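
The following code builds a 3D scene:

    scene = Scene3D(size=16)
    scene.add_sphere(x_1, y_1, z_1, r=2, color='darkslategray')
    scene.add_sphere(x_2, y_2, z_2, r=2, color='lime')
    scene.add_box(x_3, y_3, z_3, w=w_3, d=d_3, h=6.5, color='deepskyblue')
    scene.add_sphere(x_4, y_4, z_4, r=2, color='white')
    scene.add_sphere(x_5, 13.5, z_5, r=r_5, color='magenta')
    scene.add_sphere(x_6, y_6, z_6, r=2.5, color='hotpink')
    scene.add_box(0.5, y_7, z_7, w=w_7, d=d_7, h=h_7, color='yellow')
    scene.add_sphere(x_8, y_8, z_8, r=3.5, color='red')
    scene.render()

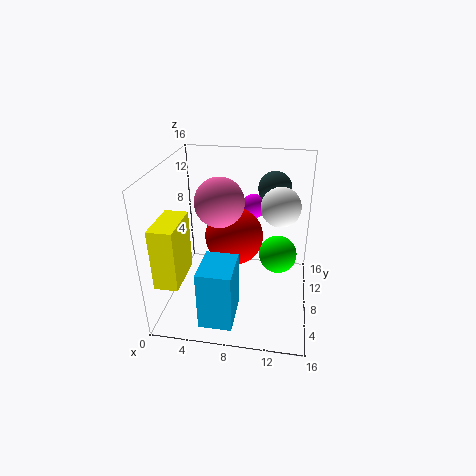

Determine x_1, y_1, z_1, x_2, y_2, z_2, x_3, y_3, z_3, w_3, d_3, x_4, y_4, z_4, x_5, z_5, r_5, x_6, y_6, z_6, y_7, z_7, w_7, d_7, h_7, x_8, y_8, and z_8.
x_1 = 11.5; y_1 = 13.5; z_1 = 12; x_2 = 12.5; y_2 = 7; z_2 = 7; x_3 = 5; y_3 = 1; z_3 = 1; w_3 = 3.5; d_3 = 4.5; x_4 = 12.5; y_4 = 7; z_4 = 12.5; x_5 = 9; z_5 = 9.5; r_5 = 1.5; x_6 = 6.5; y_6 = 6; z_6 = 13; y_7 = 1.5; z_7 = 5; w_7 = 2.5; d_7 = 5; h_7 = 6.5; x_8 = 7; y_8 = 11; z_8 = 6.5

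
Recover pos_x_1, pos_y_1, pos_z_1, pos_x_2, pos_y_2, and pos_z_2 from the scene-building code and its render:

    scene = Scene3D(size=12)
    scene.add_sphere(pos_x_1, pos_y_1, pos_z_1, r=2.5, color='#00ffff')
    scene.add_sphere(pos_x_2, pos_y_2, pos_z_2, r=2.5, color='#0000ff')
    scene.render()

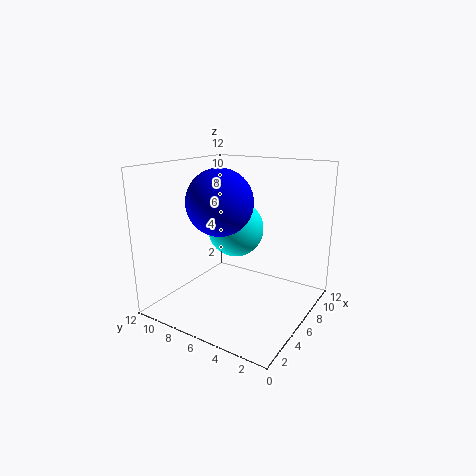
pos_x_1 = 8, pos_y_1 = 7.5, pos_z_1 = 6, pos_x_2 = 3.5, pos_y_2 = 6, pos_z_2 = 9.5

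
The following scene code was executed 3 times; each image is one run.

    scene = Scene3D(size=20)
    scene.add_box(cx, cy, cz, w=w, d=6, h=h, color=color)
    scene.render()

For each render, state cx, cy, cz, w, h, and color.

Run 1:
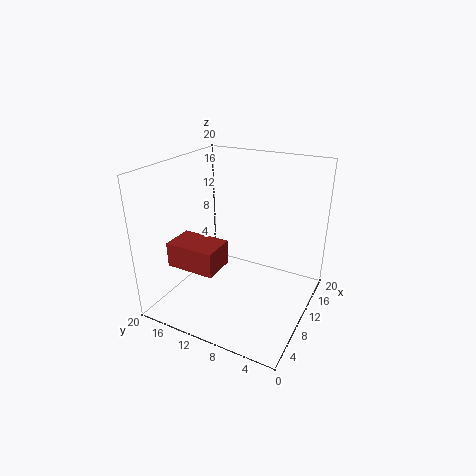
cx = 0.5, cy = 8.5, cz = 9.5, w = 4, h = 3, color = 'brown'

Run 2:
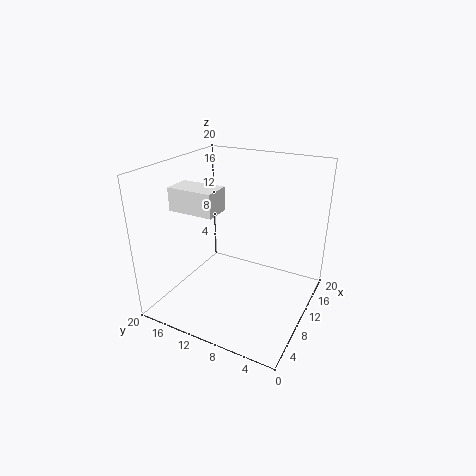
cx = 4, cy = 10.5, cz = 15, w = 3.5, h = 3, color = 'white'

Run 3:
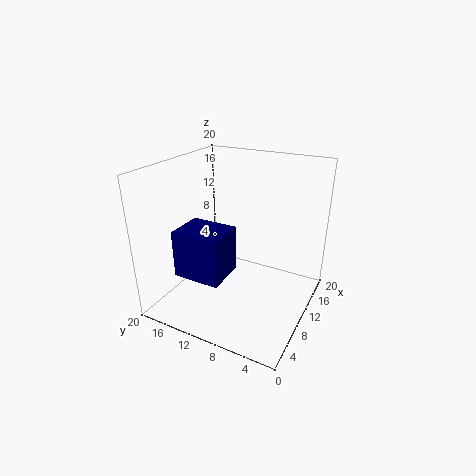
cx = 1.5, cy = 8.5, cz = 7.5, w = 5, h = 6, color = 'navy'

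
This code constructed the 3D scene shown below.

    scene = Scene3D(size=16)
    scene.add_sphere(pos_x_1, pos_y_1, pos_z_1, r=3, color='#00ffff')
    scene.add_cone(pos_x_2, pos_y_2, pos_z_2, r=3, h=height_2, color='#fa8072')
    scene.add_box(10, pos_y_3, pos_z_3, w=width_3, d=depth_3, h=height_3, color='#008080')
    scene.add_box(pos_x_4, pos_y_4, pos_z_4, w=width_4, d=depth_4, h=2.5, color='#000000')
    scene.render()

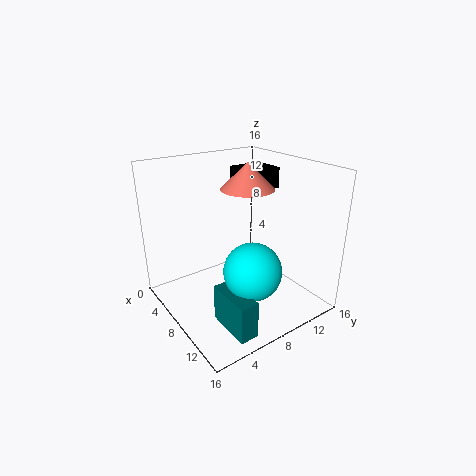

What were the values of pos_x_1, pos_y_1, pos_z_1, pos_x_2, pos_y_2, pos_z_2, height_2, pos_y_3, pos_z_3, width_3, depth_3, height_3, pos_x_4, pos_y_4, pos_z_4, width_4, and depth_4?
pos_x_1 = 12
pos_y_1 = 7
pos_z_1 = 6
pos_x_2 = 7
pos_y_2 = 10
pos_z_2 = 13
height_2 = 3
pos_y_3 = 3.5
pos_z_3 = 0.5
width_3 = 5
depth_3 = 2
height_3 = 4
pos_x_4 = 2
pos_y_4 = 11
pos_z_4 = 12
width_4 = 4
depth_4 = 4.5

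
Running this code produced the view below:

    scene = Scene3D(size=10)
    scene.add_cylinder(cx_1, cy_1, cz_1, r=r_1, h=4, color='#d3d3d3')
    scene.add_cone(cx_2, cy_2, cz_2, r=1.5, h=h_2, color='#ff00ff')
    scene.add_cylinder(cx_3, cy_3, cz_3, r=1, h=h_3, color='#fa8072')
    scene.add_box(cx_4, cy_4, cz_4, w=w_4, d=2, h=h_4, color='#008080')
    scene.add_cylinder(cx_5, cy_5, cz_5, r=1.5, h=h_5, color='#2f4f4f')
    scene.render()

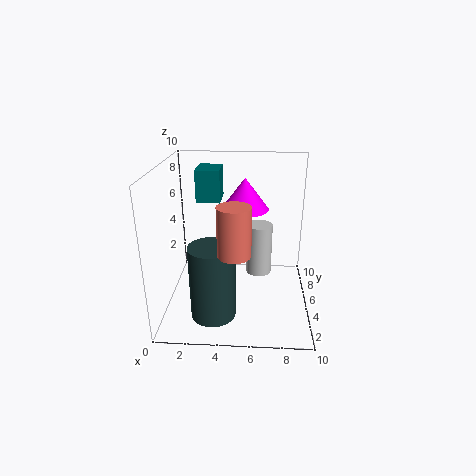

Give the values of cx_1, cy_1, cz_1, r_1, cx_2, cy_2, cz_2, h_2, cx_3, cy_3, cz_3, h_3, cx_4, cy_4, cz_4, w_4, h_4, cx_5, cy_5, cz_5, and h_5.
cx_1 = 6.5
cy_1 = 7.5
cz_1 = 1
r_1 = 1
cx_2 = 5.5
cy_2 = 4
cz_2 = 7.5
h_2 = 2
cx_3 = 5
cy_3 = 1.5
cz_3 = 5.5
h_3 = 3
cx_4 = 2.5
cy_4 = 3.5
cz_4 = 8
w_4 = 1.5
h_4 = 2
cx_5 = 3.5
cy_5 = 2.5
cz_5 = 0.5
h_5 = 5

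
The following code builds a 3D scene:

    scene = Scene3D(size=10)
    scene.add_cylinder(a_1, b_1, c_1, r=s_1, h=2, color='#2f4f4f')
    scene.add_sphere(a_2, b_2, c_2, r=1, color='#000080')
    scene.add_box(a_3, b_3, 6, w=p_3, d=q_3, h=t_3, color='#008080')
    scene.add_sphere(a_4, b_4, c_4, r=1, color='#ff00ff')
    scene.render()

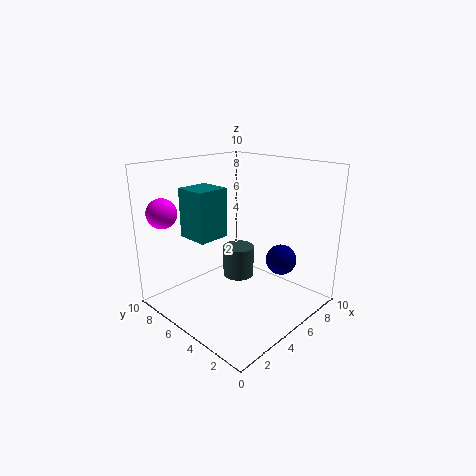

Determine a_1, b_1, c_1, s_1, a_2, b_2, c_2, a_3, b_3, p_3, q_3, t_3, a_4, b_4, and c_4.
a_1 = 4; b_1 = 4; c_1 = 3; s_1 = 1; a_2 = 6; b_2 = 2; c_2 = 4; a_3 = 1; b_3 = 4; p_3 = 2; q_3 = 2; t_3 = 3; a_4 = 1; b_4 = 8; c_4 = 7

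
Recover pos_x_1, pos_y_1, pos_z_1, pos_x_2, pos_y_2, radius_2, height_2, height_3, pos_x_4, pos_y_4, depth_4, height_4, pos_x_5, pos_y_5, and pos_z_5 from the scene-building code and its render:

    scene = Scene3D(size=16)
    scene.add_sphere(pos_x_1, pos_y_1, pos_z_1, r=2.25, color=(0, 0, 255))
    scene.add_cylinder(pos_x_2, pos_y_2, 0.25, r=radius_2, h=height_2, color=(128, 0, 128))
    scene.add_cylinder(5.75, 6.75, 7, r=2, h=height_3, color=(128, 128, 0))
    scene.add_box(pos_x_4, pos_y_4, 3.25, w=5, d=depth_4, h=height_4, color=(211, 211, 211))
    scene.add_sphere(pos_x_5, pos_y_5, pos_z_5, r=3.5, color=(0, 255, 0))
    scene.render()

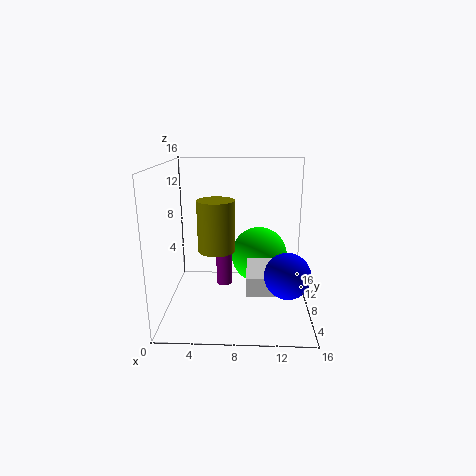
pos_x_1 = 13
pos_y_1 = 2.75
pos_z_1 = 6
pos_x_2 = 6
pos_y_2 = 12.5
radius_2 = 1
height_2 = 7
height_3 = 5.5
pos_x_4 = 9
pos_y_4 = 3.5
depth_4 = 5.5
height_4 = 2
pos_x_5 = 10.5
pos_y_5 = 12.5
pos_z_5 = 4.25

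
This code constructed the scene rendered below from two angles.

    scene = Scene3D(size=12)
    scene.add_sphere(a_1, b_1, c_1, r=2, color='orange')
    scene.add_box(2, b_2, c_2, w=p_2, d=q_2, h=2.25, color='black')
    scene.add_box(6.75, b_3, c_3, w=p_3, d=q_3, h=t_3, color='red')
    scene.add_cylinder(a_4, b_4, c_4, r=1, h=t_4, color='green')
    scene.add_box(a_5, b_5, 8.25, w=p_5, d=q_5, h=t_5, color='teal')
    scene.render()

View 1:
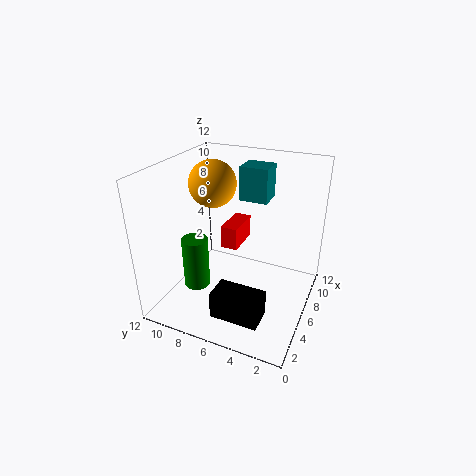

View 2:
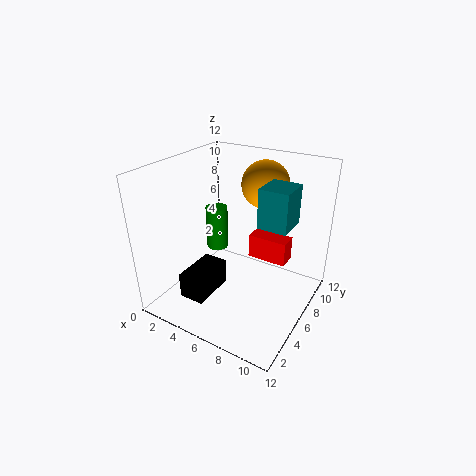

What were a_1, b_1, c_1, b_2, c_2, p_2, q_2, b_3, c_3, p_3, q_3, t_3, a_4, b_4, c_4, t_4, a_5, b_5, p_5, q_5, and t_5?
a_1 = 7; b_1 = 8.75; c_1 = 10; b_2 = 2.75; c_2 = 0.5; p_2 = 2.25; q_2 = 4; b_3 = 6.5; c_3 = 4.25; p_3 = 3.25; q_3 = 1.5; t_3 = 2; a_4 = 2.5; b_4 = 8; c_4 = 3.25; t_4 = 4; a_5 = 8.5; b_5 = 4.5; p_5 = 2.25; q_5 = 2.5; t_5 = 3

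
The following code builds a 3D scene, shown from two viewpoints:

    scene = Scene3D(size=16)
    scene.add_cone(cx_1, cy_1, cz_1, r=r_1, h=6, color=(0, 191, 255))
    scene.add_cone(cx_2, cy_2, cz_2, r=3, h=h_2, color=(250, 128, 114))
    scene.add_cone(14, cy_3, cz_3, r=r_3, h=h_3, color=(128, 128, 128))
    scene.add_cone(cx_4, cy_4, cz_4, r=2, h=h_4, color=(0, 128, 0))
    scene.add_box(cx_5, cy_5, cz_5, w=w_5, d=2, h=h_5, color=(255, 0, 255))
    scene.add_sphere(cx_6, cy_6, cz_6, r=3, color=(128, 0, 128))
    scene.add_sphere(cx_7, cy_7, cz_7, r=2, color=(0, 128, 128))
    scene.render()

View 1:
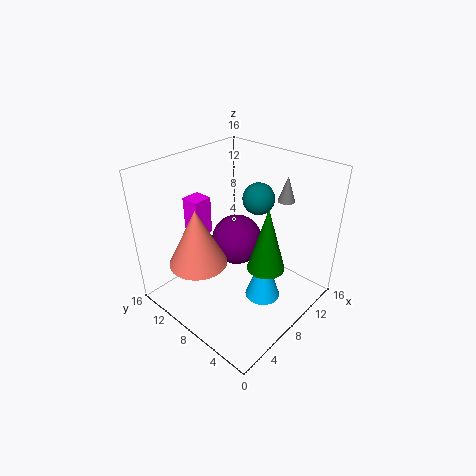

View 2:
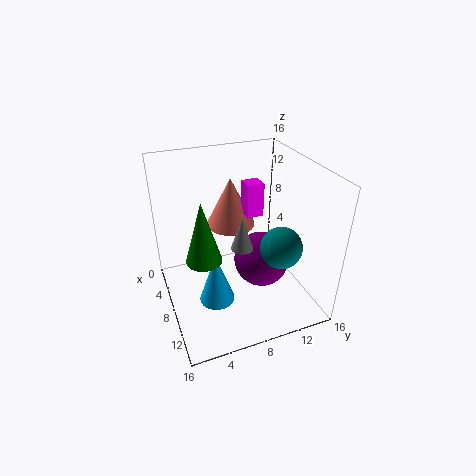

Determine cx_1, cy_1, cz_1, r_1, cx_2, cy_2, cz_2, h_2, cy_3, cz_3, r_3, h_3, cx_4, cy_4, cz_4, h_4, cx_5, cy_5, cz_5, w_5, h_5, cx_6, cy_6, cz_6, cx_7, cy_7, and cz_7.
cx_1 = 9; cy_1 = 5; cz_1 = 1; r_1 = 2; cx_2 = 3; cy_2 = 9; cz_2 = 7; h_2 = 6; cy_3 = 6; cz_3 = 11; r_3 = 1; h_3 = 3; cx_4 = 8; cy_4 = 4; cz_4 = 6; h_4 = 7; cx_5 = 4; cy_5 = 10; cz_5 = 9; w_5 = 2; h_5 = 4; cx_6 = 10; cy_6 = 10; cz_6 = 6; cx_7 = 14; cy_7 = 10; cz_7 = 10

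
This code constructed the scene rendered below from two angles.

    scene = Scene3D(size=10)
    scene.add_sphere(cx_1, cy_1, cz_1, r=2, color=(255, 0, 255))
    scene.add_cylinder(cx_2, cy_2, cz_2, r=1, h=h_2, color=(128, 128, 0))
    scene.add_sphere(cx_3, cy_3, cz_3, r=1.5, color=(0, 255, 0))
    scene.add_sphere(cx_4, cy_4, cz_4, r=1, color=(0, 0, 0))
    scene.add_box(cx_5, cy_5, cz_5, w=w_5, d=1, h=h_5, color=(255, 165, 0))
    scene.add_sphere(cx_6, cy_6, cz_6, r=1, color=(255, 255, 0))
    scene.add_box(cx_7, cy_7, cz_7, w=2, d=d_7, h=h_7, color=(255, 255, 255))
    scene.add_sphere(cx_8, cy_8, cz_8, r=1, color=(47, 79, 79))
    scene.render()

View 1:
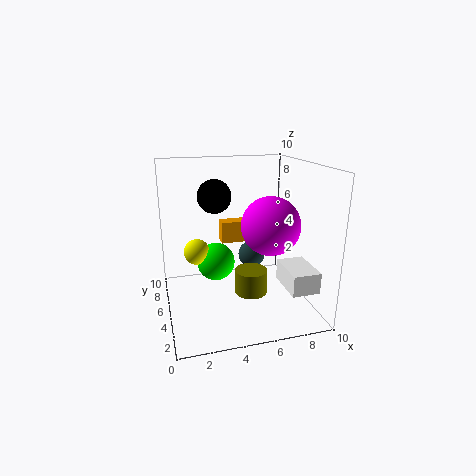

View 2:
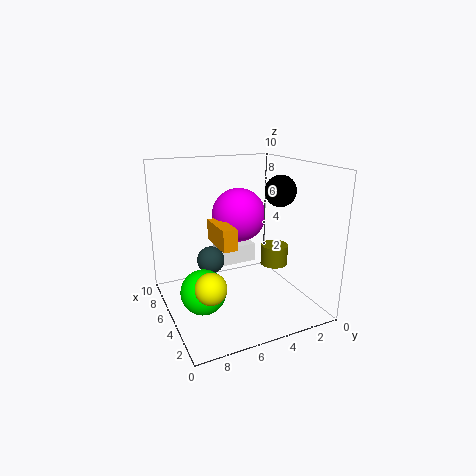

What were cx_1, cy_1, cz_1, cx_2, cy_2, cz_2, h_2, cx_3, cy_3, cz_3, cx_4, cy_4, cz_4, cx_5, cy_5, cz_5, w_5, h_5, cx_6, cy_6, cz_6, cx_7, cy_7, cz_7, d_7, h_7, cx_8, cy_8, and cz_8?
cx_1 = 7, cy_1 = 4, cz_1 = 6, cx_2 = 5, cy_2 = 2, cz_2 = 2.5, h_2 = 1.5, cx_3 = 4, cy_3 = 8, cz_3 = 2, cx_4 = 3, cy_4 = 3, cz_4 = 8.5, cx_5 = 4, cy_5 = 5.5, cz_5 = 4.5, w_5 = 3, h_5 = 1.5, cx_6 = 2.5, cy_6 = 8, cz_6 = 3, cx_7 = 8, cy_7 = 2, cz_7 = 1.5, d_7 = 3, h_7 = 1.5, cx_8 = 6.5, cy_8 = 6.5, cz_8 = 3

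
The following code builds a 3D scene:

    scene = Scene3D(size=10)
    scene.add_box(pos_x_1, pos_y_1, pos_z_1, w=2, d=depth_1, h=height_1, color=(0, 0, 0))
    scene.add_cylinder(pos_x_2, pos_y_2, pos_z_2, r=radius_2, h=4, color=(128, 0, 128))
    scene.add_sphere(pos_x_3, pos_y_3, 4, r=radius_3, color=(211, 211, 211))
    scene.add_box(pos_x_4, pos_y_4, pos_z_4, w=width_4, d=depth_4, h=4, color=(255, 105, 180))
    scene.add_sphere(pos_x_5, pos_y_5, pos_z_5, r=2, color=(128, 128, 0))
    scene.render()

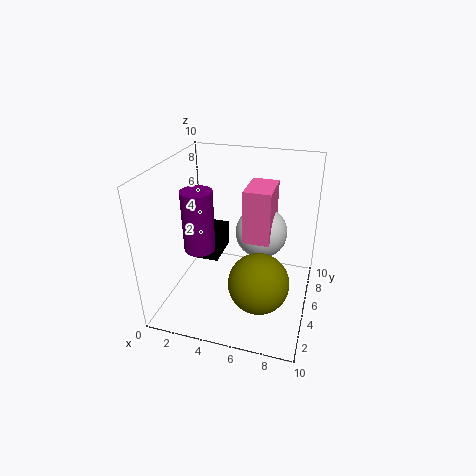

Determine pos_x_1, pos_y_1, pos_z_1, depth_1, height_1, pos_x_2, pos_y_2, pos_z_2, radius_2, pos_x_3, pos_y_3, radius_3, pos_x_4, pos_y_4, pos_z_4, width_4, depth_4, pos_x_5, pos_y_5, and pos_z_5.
pos_x_1 = 1
pos_y_1 = 6
pos_z_1 = 2
depth_1 = 3
height_1 = 2
pos_x_2 = 3
pos_y_2 = 3
pos_z_2 = 5
radius_2 = 1
pos_x_3 = 6
pos_y_3 = 8
radius_3 = 2
pos_x_4 = 5
pos_y_4 = 6
pos_z_4 = 4
width_4 = 2
depth_4 = 3
pos_x_5 = 7
pos_y_5 = 3
pos_z_5 = 3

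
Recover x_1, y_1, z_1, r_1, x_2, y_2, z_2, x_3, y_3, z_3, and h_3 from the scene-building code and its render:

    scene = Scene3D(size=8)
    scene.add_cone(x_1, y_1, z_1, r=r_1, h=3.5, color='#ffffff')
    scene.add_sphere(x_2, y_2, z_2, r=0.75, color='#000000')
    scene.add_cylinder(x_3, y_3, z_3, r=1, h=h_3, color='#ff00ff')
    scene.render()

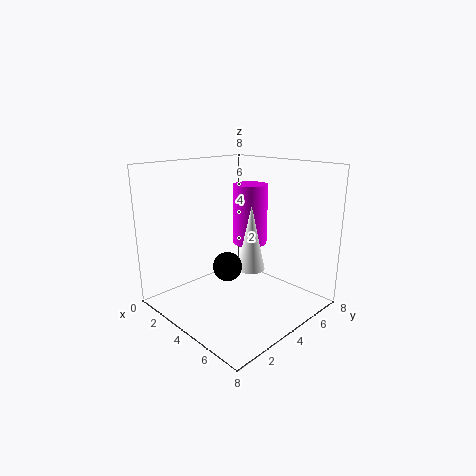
x_1 = 5; y_1 = 4; z_1 = 2.5; r_1 = 0.75; x_2 = 4.75; y_2 = 2.5; z_2 = 3; x_3 = 3.5; y_3 = 5.5; z_3 = 3.25; h_3 = 3.5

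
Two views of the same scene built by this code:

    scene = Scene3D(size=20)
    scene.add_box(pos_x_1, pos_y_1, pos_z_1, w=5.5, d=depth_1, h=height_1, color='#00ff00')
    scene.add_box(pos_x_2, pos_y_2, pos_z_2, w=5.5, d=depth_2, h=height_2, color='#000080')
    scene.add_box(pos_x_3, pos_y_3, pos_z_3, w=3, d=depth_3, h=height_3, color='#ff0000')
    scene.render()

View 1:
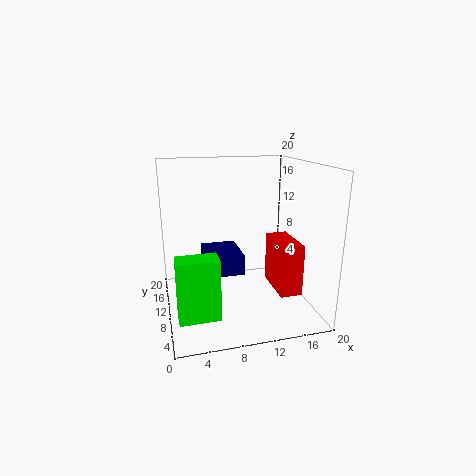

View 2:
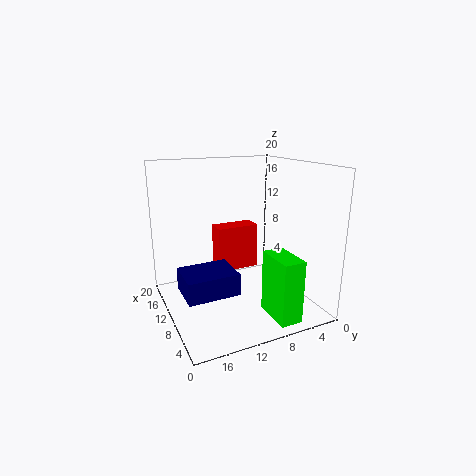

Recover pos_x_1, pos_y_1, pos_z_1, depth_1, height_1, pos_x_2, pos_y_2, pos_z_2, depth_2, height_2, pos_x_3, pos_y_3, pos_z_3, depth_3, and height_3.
pos_x_1 = 1
pos_y_1 = 5
pos_z_1 = 0.5
depth_1 = 3
height_1 = 8.5
pos_x_2 = 6
pos_y_2 = 11.5
pos_z_2 = 3.5
depth_2 = 7
height_2 = 3
pos_x_3 = 14.5
pos_y_3 = 4.5
pos_z_3 = 3
depth_3 = 6.5
height_3 = 7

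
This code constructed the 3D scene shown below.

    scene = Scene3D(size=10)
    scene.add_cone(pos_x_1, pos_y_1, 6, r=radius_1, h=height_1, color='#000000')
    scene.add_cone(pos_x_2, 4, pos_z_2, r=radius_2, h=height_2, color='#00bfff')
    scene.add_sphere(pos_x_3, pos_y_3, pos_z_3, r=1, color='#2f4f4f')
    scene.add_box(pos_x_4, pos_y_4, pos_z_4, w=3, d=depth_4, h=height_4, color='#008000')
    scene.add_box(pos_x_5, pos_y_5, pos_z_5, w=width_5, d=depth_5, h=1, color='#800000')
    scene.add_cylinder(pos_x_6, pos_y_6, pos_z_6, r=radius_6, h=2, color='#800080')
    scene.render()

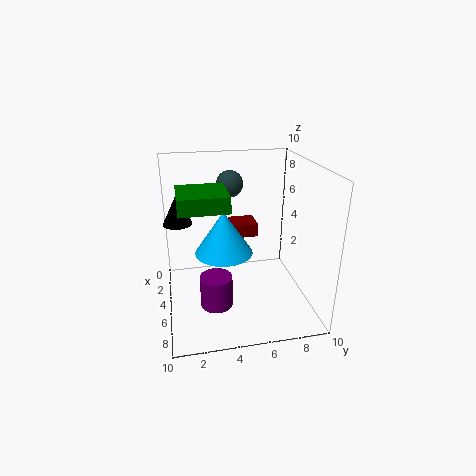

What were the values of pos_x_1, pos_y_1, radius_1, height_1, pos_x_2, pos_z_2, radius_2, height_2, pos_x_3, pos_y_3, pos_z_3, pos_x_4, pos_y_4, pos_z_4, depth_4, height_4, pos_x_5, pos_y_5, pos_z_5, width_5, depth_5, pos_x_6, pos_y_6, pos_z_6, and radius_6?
pos_x_1 = 4
pos_y_1 = 1
radius_1 = 1
height_1 = 2
pos_x_2 = 5
pos_z_2 = 4
radius_2 = 2
height_2 = 3
pos_x_3 = 2
pos_y_3 = 5
pos_z_3 = 8
pos_x_4 = 5
pos_y_4 = 1
pos_z_4 = 8
depth_4 = 3
height_4 = 1
pos_x_5 = 1
pos_y_5 = 5
pos_z_5 = 4
width_5 = 2
depth_5 = 2
pos_x_6 = 8
pos_y_6 = 3
pos_z_6 = 2
radius_6 = 1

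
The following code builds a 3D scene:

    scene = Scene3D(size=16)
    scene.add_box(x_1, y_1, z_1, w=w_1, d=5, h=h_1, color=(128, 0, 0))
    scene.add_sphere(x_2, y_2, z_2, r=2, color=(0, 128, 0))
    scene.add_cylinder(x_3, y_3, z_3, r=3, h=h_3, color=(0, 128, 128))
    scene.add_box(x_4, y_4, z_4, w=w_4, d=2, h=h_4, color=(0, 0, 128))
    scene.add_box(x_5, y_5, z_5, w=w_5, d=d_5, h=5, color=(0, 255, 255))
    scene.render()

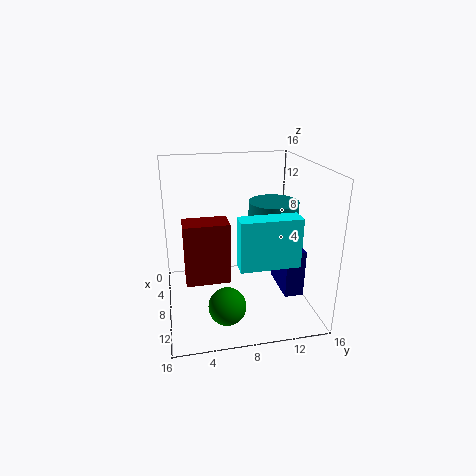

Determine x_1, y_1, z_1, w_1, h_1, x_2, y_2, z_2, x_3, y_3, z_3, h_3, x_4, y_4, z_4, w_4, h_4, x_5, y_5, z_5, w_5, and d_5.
x_1 = 6; y_1 = 2; z_1 = 3; w_1 = 3; h_1 = 7; x_2 = 12; y_2 = 6; z_2 = 2; x_3 = 5; y_3 = 13; z_3 = 8; h_3 = 3; x_4 = 8; y_4 = 12; z_4 = 3; w_4 = 5; h_4 = 5; x_5 = 12; y_5 = 7; z_5 = 7; w_5 = 2; d_5 = 6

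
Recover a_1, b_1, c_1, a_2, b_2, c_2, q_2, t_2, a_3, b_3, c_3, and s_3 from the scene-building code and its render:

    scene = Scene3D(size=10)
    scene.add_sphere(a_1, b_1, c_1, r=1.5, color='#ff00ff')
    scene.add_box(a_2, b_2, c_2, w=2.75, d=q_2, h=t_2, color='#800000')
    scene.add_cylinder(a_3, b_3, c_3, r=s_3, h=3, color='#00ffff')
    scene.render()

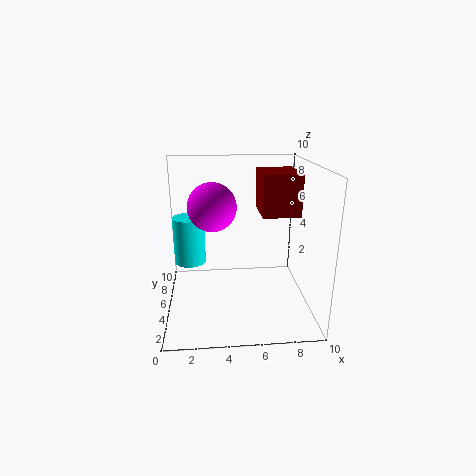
a_1 = 3.25
b_1 = 3.25
c_1 = 7.75
a_2 = 6.75
b_2 = 5.25
c_2 = 6.25
q_2 = 3.5
t_2 = 3
a_3 = 1.75
b_3 = 3.75
c_3 = 4
s_3 = 1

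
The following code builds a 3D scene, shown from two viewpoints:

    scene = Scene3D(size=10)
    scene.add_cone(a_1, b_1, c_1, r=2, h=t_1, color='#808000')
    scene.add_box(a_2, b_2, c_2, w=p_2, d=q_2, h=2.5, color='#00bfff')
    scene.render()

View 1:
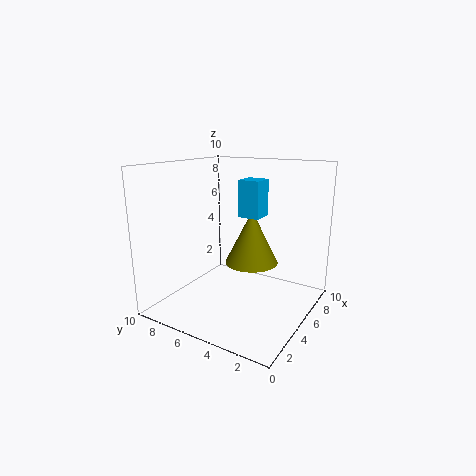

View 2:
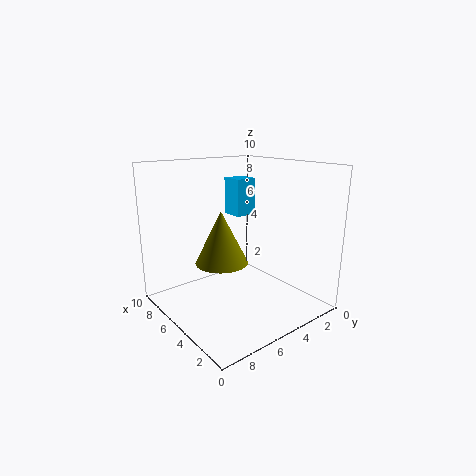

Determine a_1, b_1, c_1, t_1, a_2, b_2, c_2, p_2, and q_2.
a_1 = 7, b_1 = 5, c_1 = 2.5, t_1 = 4, a_2 = 5, b_2 = 3.5, c_2 = 6.5, p_2 = 1.5, q_2 = 1.5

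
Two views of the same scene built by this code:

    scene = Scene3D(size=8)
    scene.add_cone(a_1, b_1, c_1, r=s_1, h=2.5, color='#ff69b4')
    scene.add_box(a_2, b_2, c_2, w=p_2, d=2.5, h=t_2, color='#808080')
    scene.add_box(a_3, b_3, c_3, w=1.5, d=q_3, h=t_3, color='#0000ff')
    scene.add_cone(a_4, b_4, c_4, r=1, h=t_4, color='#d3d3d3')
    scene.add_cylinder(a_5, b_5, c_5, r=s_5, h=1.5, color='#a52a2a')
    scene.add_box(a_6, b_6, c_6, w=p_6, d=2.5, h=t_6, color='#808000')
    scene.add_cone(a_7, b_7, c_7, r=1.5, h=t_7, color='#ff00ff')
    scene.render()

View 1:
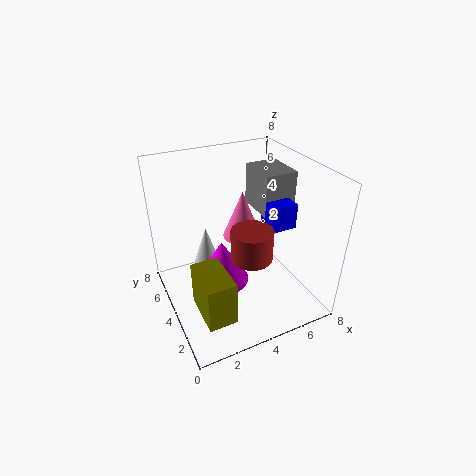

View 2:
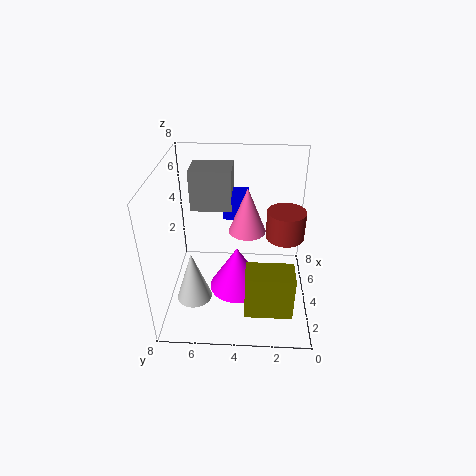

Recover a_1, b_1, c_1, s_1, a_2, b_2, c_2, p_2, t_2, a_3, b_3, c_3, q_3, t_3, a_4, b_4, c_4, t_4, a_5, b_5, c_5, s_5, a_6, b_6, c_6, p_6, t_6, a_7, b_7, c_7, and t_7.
a_1 = 4, b_1 = 3.5, c_1 = 4.5, s_1 = 1, a_2 = 6, b_2 = 4.5, c_2 = 4.5, p_2 = 2, t_2 = 2.5, a_3 = 6, b_3 = 3.5, c_3 = 4, q_3 = 1.5, t_3 = 1.5, a_4 = 3, b_4 = 6.5, c_4 = 0.5, t_4 = 3, a_5 = 3.5, b_5 = 1.5, c_5 = 4.5, s_5 = 1, a_6 = 1, b_6 = 1, c_6 = 1, p_6 = 1.5, t_6 = 2.5, a_7 = 3, b_7 = 4, c_7 = 1.5, t_7 = 2.5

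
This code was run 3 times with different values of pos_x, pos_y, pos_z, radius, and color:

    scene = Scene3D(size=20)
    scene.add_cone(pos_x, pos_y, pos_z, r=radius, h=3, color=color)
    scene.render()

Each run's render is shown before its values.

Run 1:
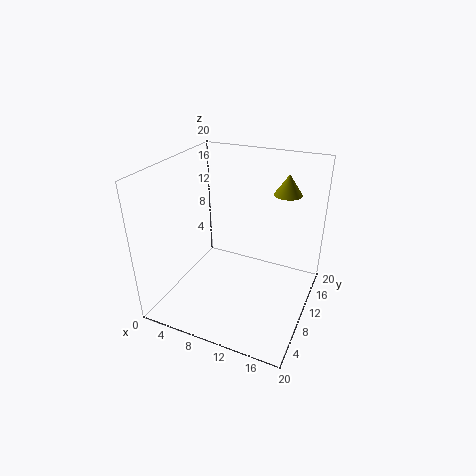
pos_x = 15; pos_y = 16; pos_z = 15; radius = 2; color = 'olive'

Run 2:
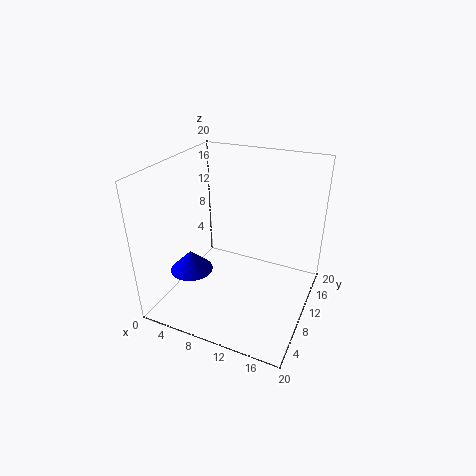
pos_x = 4; pos_y = 7; pos_z = 5; radius = 3; color = 'blue'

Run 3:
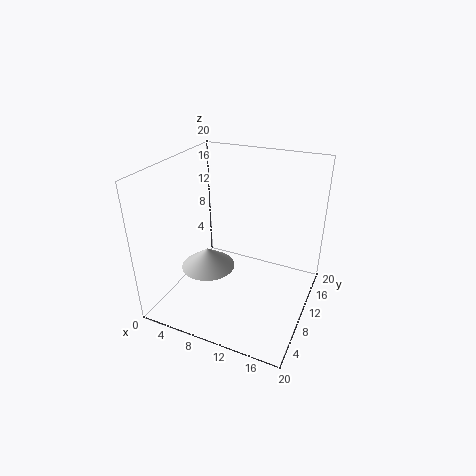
pos_x = 5; pos_y = 10; pos_z = 4; radius = 4; color = 'lightgray'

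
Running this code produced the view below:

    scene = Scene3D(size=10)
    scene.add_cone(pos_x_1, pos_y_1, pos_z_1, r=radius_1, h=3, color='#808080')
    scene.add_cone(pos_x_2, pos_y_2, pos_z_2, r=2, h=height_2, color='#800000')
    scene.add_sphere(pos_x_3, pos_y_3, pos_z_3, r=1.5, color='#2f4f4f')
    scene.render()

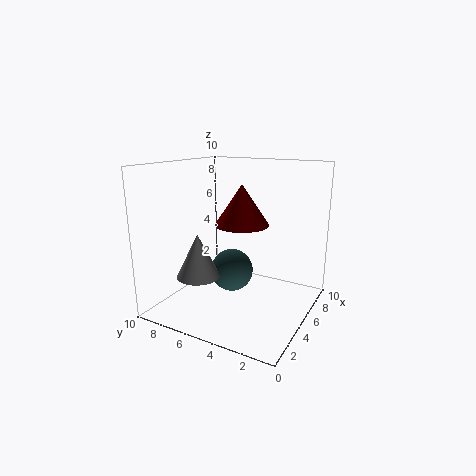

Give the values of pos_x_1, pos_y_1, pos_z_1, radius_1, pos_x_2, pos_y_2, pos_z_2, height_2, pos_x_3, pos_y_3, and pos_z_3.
pos_x_1 = 3; pos_y_1 = 7; pos_z_1 = 2.5; radius_1 = 1.5; pos_x_2 = 6.5; pos_y_2 = 5.5; pos_z_2 = 5.5; height_2 = 3; pos_x_3 = 5; pos_y_3 = 5.5; pos_z_3 = 2.5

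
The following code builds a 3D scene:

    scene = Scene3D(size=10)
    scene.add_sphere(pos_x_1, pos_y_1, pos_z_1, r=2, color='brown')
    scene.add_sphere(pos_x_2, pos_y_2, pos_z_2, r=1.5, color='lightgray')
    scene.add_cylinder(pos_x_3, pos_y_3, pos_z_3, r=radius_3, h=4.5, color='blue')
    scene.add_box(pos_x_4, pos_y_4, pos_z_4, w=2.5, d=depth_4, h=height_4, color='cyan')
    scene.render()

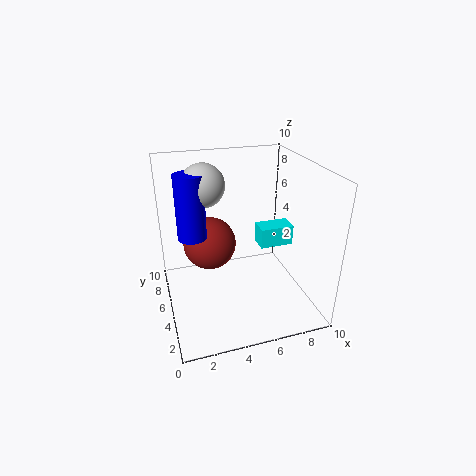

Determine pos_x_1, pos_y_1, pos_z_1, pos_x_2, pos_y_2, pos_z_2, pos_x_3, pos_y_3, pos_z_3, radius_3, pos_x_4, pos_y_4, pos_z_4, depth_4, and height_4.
pos_x_1 = 3.5
pos_y_1 = 7.5
pos_z_1 = 3.5
pos_x_2 = 3
pos_y_2 = 6.5
pos_z_2 = 8.5
pos_x_3 = 2
pos_y_3 = 6
pos_z_3 = 5
radius_3 = 1
pos_x_4 = 7
pos_y_4 = 5.5
pos_z_4 = 3.5
depth_4 = 1.5
height_4 = 1.5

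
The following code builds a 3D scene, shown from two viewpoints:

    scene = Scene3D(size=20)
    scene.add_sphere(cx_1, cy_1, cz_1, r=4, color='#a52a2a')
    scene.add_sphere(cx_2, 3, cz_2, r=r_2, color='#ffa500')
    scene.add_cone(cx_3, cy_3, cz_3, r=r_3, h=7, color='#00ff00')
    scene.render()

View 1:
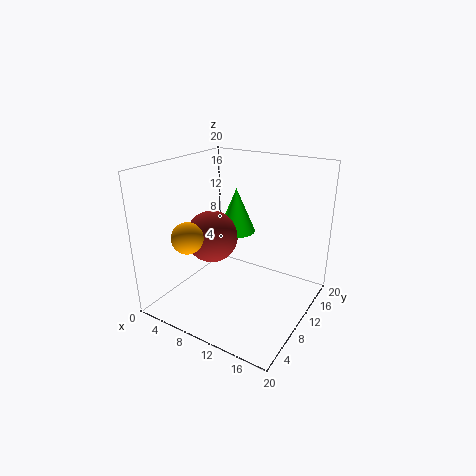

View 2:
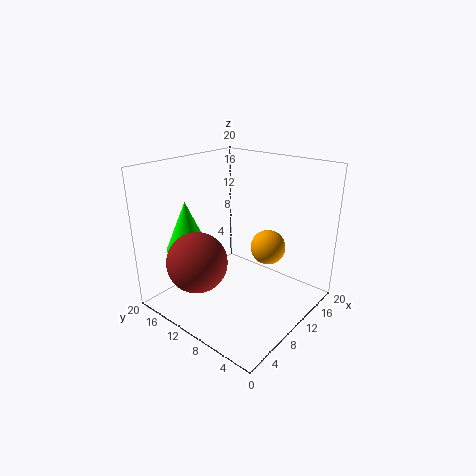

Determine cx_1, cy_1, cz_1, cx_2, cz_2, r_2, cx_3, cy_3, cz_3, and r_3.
cx_1 = 4; cy_1 = 12; cz_1 = 8; cx_2 = 7; cz_2 = 12; r_2 = 2; cx_3 = 6; cy_3 = 16; cz_3 = 8; r_3 = 3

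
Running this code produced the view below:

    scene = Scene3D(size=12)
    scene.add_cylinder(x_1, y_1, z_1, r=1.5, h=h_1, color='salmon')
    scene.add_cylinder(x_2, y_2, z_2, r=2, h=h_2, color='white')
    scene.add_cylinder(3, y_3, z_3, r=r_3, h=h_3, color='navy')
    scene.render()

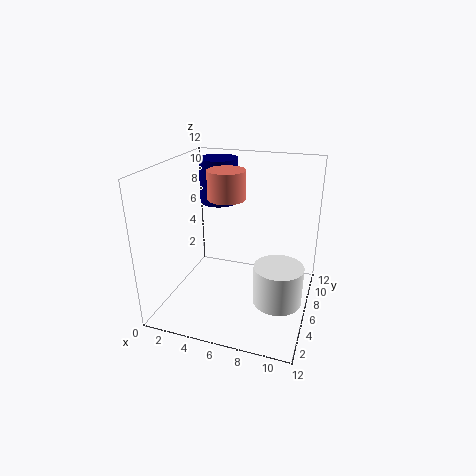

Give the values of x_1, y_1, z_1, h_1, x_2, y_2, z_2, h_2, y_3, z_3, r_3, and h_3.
x_1 = 5.25
y_1 = 5.5
z_1 = 9.5
h_1 = 2.25
x_2 = 9.75
y_2 = 5
z_2 = 1.25
h_2 = 3.25
y_3 = 9.5
z_3 = 7.75
r_3 = 1.75
h_3 = 4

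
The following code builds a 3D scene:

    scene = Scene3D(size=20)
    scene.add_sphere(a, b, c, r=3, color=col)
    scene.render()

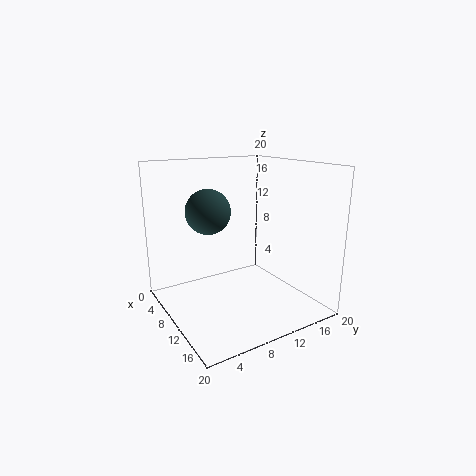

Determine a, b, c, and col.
a = 9, b = 6, c = 14, col = 'darkslategray'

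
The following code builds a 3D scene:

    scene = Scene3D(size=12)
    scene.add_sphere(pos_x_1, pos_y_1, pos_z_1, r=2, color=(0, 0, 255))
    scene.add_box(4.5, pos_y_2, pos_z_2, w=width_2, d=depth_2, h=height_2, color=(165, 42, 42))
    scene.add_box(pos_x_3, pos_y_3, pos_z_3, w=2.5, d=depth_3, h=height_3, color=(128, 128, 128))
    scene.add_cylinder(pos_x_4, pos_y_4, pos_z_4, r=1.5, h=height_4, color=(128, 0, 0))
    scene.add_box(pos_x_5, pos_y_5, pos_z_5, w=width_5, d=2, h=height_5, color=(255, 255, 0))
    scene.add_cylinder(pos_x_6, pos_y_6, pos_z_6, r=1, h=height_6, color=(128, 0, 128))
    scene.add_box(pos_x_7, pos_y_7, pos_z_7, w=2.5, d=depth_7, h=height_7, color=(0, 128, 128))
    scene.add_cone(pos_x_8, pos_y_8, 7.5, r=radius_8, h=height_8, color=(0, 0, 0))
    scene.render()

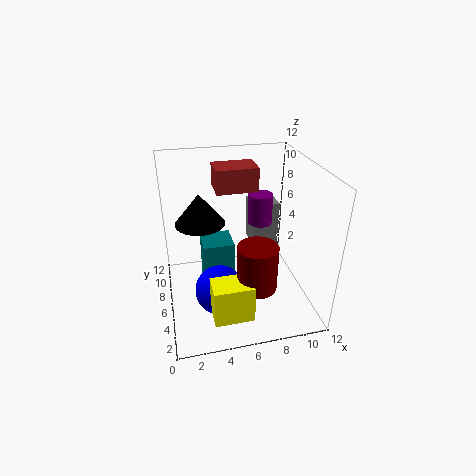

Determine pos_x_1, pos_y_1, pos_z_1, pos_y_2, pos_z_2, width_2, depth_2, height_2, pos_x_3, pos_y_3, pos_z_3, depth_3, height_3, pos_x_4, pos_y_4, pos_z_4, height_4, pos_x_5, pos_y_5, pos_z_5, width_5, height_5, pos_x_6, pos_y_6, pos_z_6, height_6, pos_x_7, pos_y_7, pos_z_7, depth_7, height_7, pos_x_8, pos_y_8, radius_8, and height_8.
pos_x_1 = 4; pos_y_1 = 4; pos_z_1 = 2.5; pos_y_2 = 7; pos_z_2 = 9.5; width_2 = 3.5; depth_2 = 2.5; height_2 = 2; pos_x_3 = 8; pos_y_3 = 8.5; pos_z_3 = 3.5; depth_3 = 2.5; height_3 = 4; pos_x_4 = 6.5; pos_y_4 = 2; pos_z_4 = 4; height_4 = 3.5; pos_x_5 = 3; pos_y_5 = 0.5; pos_z_5 = 2; width_5 = 3; height_5 = 3; pos_x_6 = 8; pos_y_6 = 6.5; pos_z_6 = 7; height_6 = 2.5; pos_x_7 = 3; pos_y_7 = 5; pos_z_7 = 1; depth_7 = 2.5; height_7 = 5; pos_x_8 = 3; pos_y_8 = 6.5; radius_8 = 2; height_8 = 2.5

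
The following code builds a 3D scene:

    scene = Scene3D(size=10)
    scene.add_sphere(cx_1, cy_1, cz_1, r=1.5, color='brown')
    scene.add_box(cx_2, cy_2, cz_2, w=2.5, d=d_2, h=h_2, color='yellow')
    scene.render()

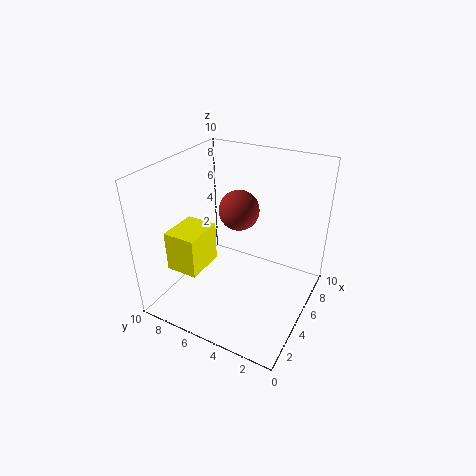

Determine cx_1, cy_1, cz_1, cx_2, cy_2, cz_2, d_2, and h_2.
cx_1 = 7
cy_1 = 6
cz_1 = 6
cx_2 = 0.5
cy_2 = 5.5
cz_2 = 4.5
d_2 = 2
h_2 = 2.5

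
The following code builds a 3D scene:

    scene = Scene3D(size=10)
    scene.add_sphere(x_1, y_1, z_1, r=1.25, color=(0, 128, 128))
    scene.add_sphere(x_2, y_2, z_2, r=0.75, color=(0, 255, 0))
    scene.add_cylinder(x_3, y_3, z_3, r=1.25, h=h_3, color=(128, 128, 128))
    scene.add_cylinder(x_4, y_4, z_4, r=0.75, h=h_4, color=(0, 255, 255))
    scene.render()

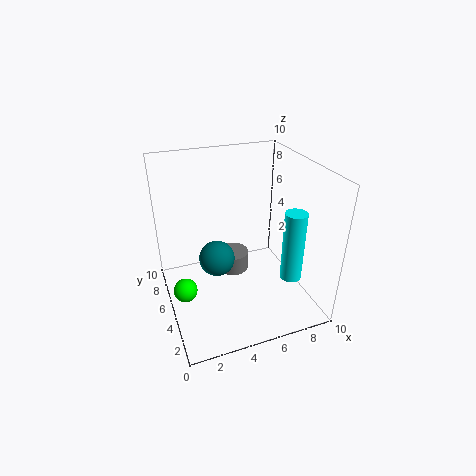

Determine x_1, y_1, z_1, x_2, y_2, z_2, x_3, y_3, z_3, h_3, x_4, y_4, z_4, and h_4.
x_1 = 3.5, y_1 = 5.25, z_1 = 3.5, x_2 = 0.75, y_2 = 3.25, z_2 = 3, x_3 = 5.5, y_3 = 7.5, z_3 = 0.75, h_3 = 1.5, x_4 = 8.25, y_4 = 3, z_4 = 2.25, h_4 = 5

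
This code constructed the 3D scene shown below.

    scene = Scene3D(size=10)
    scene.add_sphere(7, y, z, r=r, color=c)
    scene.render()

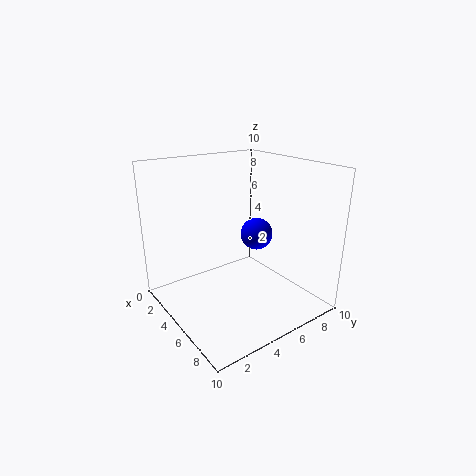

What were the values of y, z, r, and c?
y = 5
z = 6
r = 1
c = 'blue'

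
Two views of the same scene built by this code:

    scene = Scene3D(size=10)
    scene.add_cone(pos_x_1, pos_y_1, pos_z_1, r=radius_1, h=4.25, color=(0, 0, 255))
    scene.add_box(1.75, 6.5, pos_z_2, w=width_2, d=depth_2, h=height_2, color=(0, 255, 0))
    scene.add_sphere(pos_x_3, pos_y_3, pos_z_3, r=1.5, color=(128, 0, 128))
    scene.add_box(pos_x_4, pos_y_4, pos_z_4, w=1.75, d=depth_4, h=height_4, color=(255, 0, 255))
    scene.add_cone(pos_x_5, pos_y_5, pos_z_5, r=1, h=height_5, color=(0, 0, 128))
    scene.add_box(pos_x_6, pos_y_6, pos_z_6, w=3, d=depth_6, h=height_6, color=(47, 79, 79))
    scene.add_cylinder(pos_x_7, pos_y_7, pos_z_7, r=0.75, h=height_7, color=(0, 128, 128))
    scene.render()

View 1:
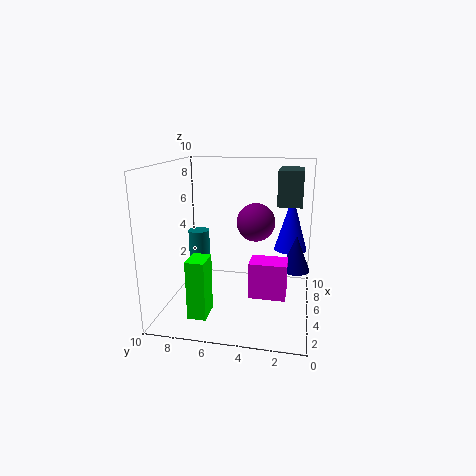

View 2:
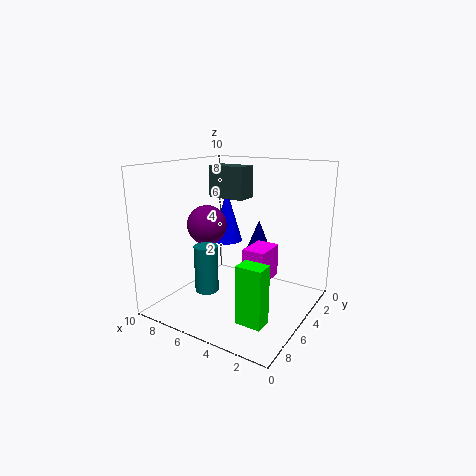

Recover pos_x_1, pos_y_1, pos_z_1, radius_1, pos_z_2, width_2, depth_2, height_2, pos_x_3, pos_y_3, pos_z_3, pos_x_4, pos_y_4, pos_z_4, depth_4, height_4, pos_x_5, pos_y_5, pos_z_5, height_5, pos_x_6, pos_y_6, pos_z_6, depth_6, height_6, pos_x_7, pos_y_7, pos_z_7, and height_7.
pos_x_1 = 8.25
pos_y_1 = 1.5
pos_z_1 = 3.25
radius_1 = 1.25
pos_z_2 = 0.25
width_2 = 1.75
depth_2 = 1.25
height_2 = 4
pos_x_3 = 8.25
pos_y_3 = 4.25
pos_z_3 = 5.25
pos_x_4 = 3.5
pos_y_4 = 1.5
pos_z_4 = 1.25
depth_4 = 2.5
height_4 = 2.5
pos_x_5 = 5.5
pos_y_5 = 1
pos_z_5 = 2.75
height_5 = 2.5
pos_x_6 = 6.25
pos_y_6 = 0.75
pos_z_6 = 7
depth_6 = 1.75
height_6 = 2.5
pos_x_7 = 5.5
pos_y_7 = 8
pos_z_7 = 2.25
height_7 = 3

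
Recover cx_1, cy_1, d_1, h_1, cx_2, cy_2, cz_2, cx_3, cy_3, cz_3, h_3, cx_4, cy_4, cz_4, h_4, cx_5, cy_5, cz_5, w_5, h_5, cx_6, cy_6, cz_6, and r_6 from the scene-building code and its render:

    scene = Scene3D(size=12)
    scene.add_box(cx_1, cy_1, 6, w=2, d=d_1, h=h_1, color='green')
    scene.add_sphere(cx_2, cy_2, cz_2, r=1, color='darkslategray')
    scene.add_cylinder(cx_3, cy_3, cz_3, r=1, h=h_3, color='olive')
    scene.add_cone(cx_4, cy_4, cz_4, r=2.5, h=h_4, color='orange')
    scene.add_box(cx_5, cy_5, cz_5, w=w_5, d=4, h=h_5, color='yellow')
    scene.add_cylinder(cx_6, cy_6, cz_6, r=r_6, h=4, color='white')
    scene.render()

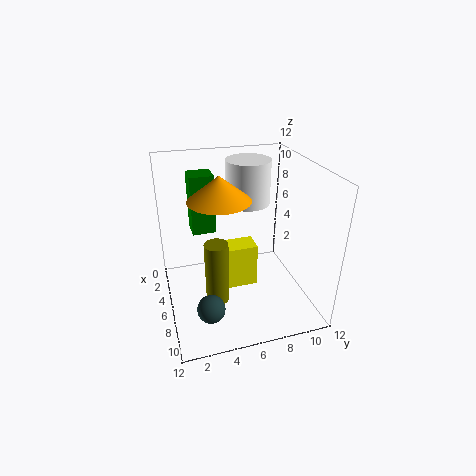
cx_1 = 2.5; cy_1 = 2.5; d_1 = 2; h_1 = 5; cx_2 = 11; cy_2 = 2.5; cz_2 = 3.5; cx_3 = 6.5; cy_3 = 4; cz_3 = 0.5; h_3 = 5.5; cx_4 = 6; cy_4 = 4.5; cz_4 = 9.5; h_4 = 2; cx_5 = 3.5; cy_5 = 4; cz_5 = 0.5; w_5 = 2; h_5 = 4; cx_6 = 2.5; cy_6 = 8; cz_6 = 7.5; r_6 = 2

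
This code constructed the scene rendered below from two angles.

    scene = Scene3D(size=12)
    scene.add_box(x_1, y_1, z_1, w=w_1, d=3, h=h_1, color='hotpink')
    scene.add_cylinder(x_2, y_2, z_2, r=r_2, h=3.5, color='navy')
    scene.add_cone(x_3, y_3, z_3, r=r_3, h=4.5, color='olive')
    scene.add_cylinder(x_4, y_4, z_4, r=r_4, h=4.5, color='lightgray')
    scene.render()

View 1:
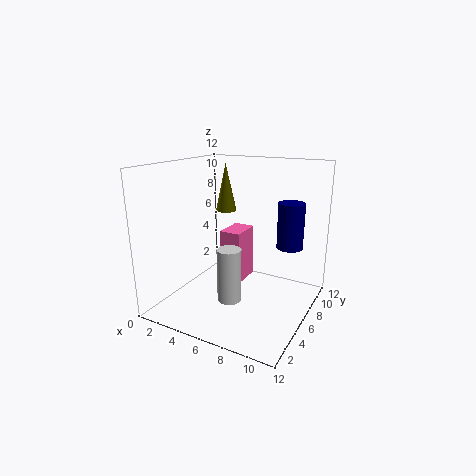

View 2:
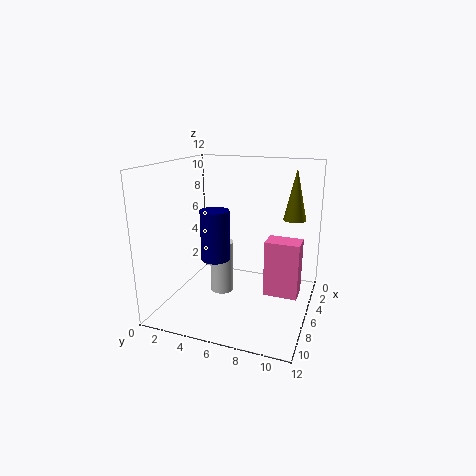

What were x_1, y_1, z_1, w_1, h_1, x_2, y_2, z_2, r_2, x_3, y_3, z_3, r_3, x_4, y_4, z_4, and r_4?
x_1 = 3; y_1 = 8; z_1 = 0.5; w_1 = 2; h_1 = 5; x_2 = 10.5; y_2 = 6; z_2 = 6; r_2 = 1; x_3 = 2.5; y_3 = 10; z_3 = 7; r_3 = 1; x_4 = 6; y_4 = 4.5; z_4 = 1; r_4 = 1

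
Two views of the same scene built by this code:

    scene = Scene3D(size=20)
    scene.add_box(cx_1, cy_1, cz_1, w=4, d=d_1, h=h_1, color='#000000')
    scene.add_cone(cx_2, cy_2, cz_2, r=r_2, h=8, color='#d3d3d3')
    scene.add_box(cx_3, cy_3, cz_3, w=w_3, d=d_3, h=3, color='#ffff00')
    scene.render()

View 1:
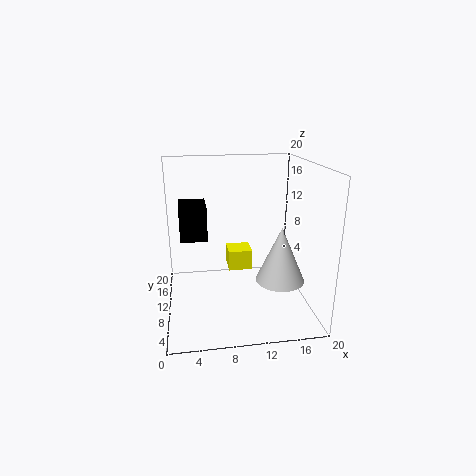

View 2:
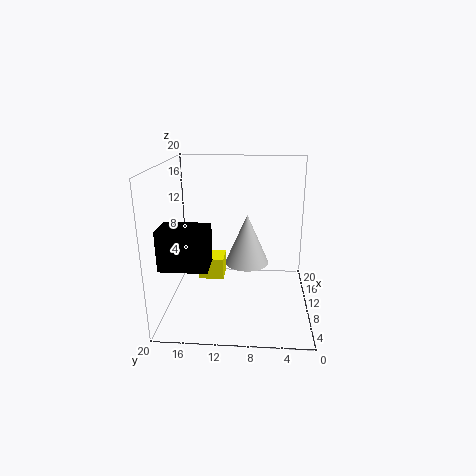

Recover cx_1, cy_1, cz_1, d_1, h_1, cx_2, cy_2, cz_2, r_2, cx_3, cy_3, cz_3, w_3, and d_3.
cx_1 = 2
cy_1 = 13
cz_1 = 8.5
d_1 = 6
h_1 = 5
cx_2 = 16
cy_2 = 9
cz_2 = 3.5
r_2 = 3.5
cx_3 = 9
cy_3 = 12
cz_3 = 4
w_3 = 3.5
d_3 = 3.5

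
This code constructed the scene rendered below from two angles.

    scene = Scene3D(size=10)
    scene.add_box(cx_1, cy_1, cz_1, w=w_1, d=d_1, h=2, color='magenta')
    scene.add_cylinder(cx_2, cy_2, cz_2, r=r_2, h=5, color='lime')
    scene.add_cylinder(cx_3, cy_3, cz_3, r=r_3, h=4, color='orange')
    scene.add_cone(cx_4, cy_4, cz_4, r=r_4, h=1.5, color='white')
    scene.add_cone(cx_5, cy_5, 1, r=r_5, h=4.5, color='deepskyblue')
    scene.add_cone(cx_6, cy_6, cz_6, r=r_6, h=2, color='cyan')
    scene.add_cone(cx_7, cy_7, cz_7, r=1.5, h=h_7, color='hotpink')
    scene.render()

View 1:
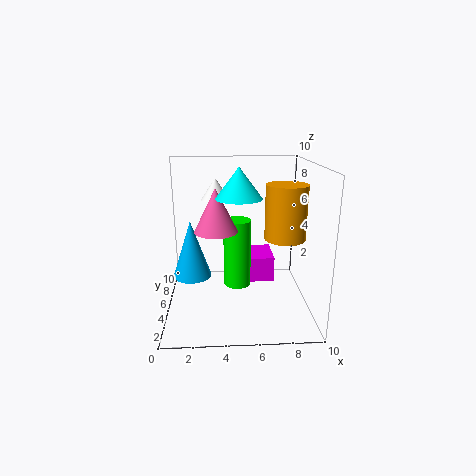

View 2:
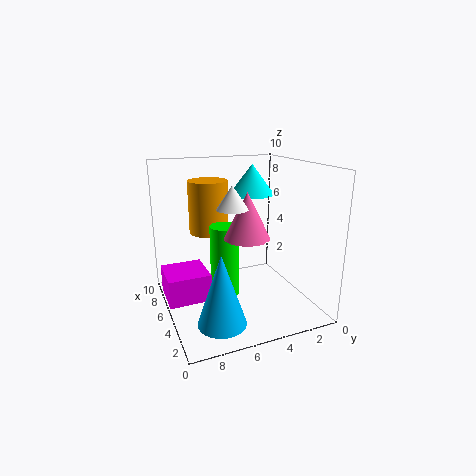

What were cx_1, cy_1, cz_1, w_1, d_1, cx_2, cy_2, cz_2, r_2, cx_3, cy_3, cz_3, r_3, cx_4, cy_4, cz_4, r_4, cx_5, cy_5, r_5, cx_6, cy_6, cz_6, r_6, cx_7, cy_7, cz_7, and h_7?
cx_1 = 5
cy_1 = 7
cz_1 = 0.5
w_1 = 3
d_1 = 3
cx_2 = 5
cy_2 = 6
cz_2 = 1
r_2 = 1
cx_3 = 8.5
cy_3 = 6
cz_3 = 4.5
r_3 = 1.5
cx_4 = 3.5
cy_4 = 6
cz_4 = 7.5
r_4 = 1
cx_5 = 1.5
cy_5 = 7.5
r_5 = 1.5
cx_6 = 5
cy_6 = 4
cz_6 = 8
r_6 = 1.5
cx_7 = 3.5
cy_7 = 5
cz_7 = 5.5
h_7 = 3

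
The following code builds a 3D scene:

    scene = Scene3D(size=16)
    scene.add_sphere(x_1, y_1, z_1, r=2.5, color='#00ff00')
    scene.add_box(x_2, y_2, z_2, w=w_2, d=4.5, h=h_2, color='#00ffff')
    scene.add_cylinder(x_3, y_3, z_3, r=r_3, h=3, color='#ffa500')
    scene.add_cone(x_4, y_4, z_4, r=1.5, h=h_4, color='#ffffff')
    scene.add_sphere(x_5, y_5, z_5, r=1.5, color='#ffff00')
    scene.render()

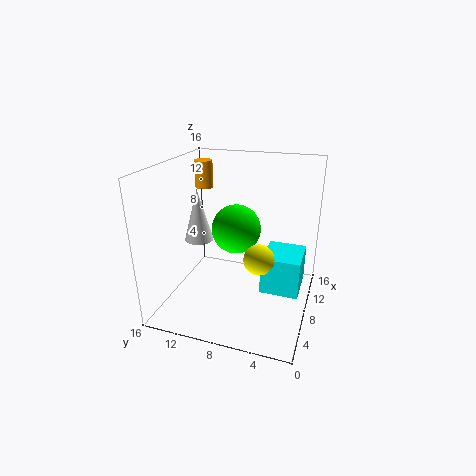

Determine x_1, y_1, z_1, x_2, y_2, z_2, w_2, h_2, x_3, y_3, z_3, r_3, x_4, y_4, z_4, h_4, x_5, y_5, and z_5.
x_1 = 6
y_1 = 7.5
z_1 = 10
x_2 = 8.5
y_2 = 1
z_2 = 1
w_2 = 5
h_2 = 4.5
x_3 = 9.5
y_3 = 12.5
z_3 = 13
r_3 = 1
x_4 = 5.5
y_4 = 11.5
z_4 = 8.5
h_4 = 5.5
x_5 = 4
y_5 = 4.5
z_5 = 8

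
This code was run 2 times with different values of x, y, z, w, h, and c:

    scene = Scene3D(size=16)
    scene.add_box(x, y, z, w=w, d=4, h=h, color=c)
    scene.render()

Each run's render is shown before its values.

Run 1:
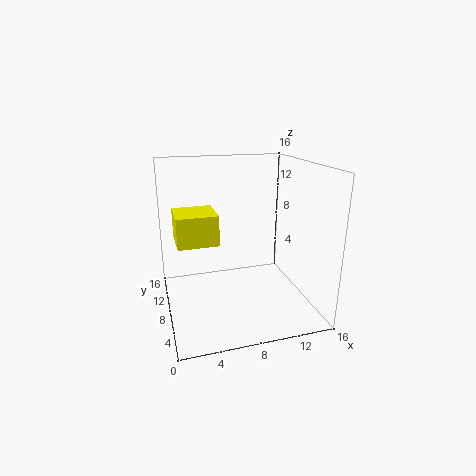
x = 1; y = 4; z = 9; w = 4; h = 3; c = 'yellow'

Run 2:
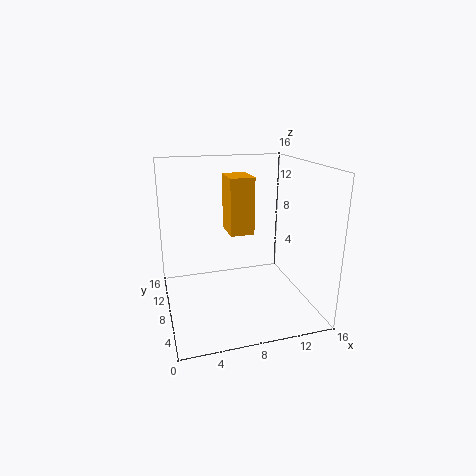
x = 8; y = 11; z = 7; w = 3; h = 7; c = 'orange'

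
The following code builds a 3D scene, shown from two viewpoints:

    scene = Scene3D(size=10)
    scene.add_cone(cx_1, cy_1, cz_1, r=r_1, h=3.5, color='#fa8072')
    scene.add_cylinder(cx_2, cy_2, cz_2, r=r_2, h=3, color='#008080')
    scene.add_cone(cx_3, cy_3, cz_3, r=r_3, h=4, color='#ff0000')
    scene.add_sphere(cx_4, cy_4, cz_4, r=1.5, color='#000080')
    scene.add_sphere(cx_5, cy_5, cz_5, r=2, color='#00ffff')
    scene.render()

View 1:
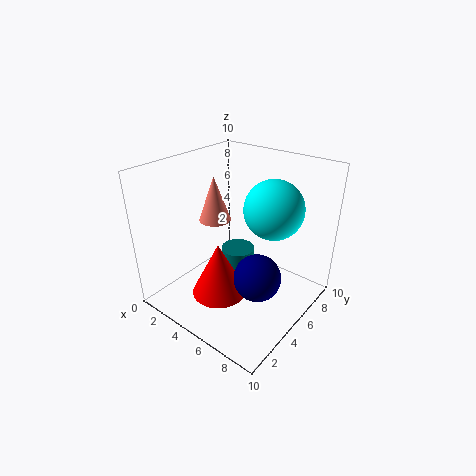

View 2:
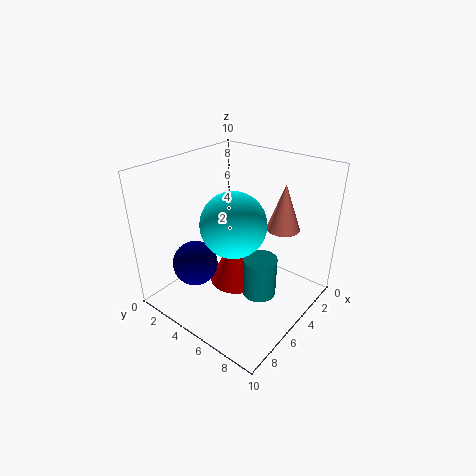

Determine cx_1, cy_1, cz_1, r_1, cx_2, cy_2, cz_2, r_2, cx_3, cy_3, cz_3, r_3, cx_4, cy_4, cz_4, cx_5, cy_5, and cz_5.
cx_1 = 1.5
cy_1 = 6.5
cz_1 = 4.75
r_1 = 1.25
cx_2 = 4
cy_2 = 6.25
cz_2 = 0.25
r_2 = 1.25
cx_3 = 4
cy_3 = 4
cz_3 = 0.5
r_3 = 2
cx_4 = 7.75
cy_4 = 3.5
cz_4 = 3.75
cx_5 = 7
cy_5 = 6.25
cz_5 = 7.25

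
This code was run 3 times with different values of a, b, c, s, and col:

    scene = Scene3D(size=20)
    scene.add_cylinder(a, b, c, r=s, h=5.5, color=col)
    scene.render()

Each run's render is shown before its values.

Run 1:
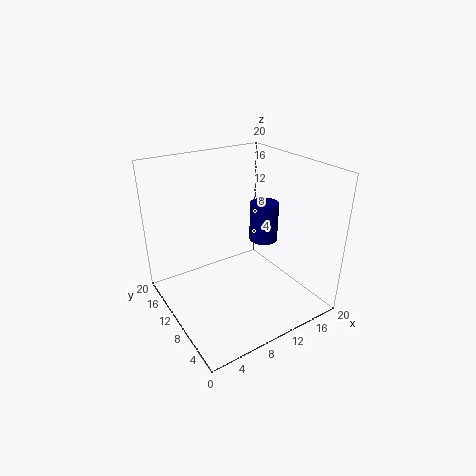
a = 14, b = 9.5, c = 9, s = 2, col = 'navy'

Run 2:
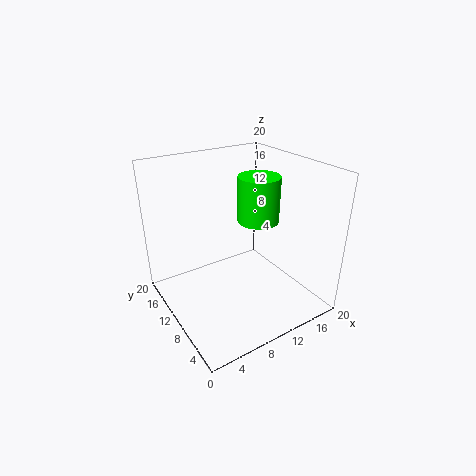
a = 10, b = 5.5, c = 14.5, s = 2.5, col = 'lime'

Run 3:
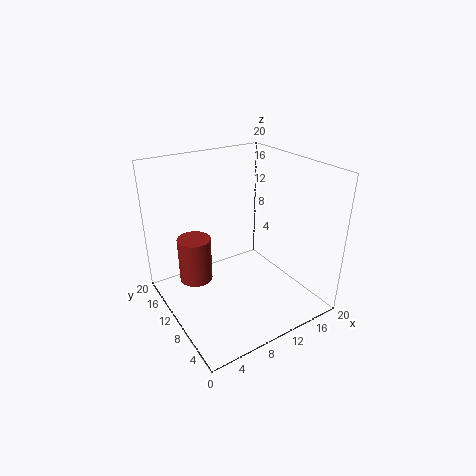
a = 2.5, b = 8, c = 7.5, s = 2, col = 'brown'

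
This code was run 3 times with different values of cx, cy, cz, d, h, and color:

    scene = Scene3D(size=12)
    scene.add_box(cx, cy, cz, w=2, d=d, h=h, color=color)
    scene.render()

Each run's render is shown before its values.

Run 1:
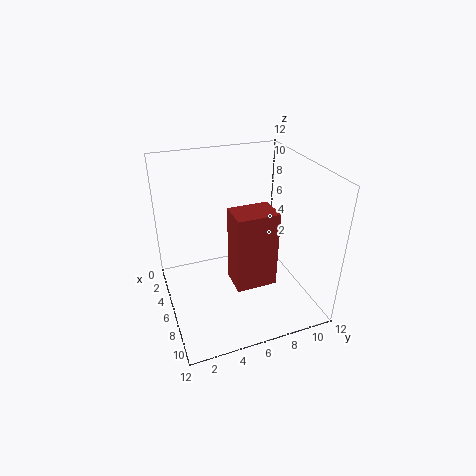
cx = 10
cy = 3.75
cz = 5.75
d = 2.75
h = 5.25
color = 'brown'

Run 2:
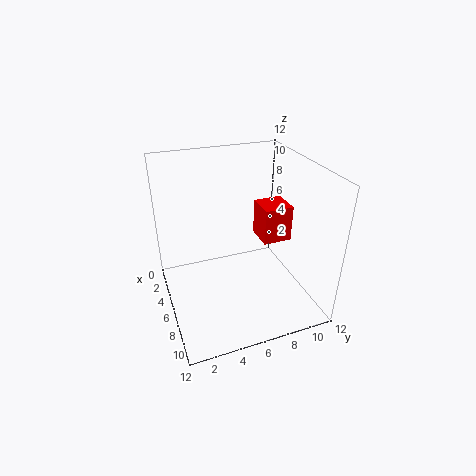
cx = 8.5
cy = 6.25
cz = 8
d = 2
h = 2.5
color = 'red'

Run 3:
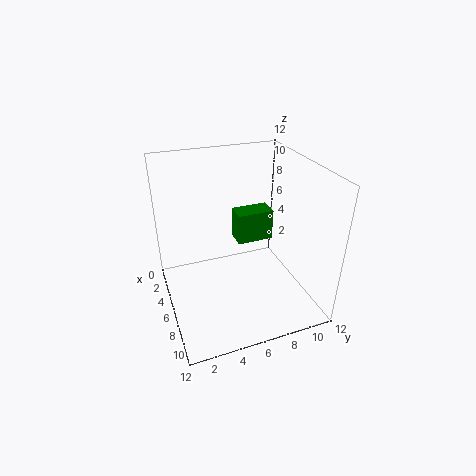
cx = 1
cy = 7.25
cz = 3.25
d = 3.5
h = 3
color = 'green'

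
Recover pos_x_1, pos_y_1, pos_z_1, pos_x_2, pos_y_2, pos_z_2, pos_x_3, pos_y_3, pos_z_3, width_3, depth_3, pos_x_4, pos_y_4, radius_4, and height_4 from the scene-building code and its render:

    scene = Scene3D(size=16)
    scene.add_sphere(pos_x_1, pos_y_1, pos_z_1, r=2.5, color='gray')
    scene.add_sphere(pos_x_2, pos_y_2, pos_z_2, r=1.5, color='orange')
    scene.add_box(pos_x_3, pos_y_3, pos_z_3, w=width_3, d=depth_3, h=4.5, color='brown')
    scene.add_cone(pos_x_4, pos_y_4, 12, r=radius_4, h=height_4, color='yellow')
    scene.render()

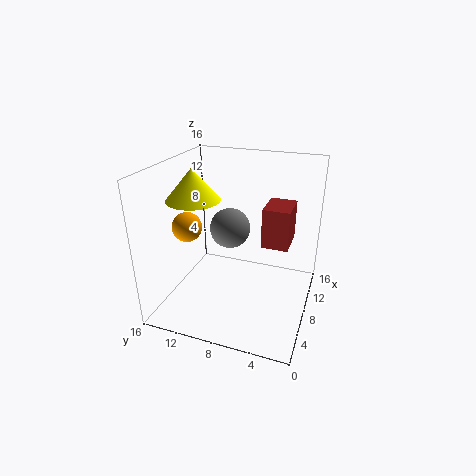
pos_x_1 = 12; pos_y_1 = 10.5; pos_z_1 = 7; pos_x_2 = 4; pos_y_2 = 12; pos_z_2 = 10.5; pos_x_3 = 8.5; pos_y_3 = 2.5; pos_z_3 = 7; width_3 = 4; depth_3 = 3; pos_x_4 = 7.5; pos_y_4 = 13; radius_4 = 3; height_4 = 3.5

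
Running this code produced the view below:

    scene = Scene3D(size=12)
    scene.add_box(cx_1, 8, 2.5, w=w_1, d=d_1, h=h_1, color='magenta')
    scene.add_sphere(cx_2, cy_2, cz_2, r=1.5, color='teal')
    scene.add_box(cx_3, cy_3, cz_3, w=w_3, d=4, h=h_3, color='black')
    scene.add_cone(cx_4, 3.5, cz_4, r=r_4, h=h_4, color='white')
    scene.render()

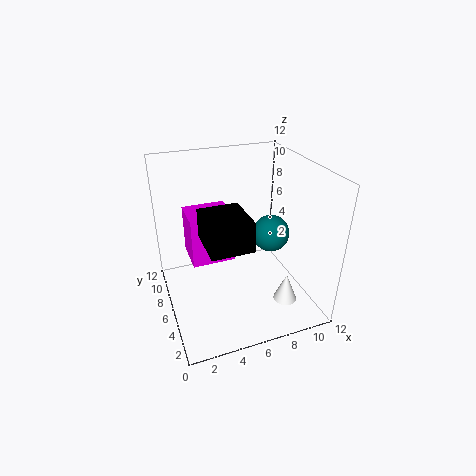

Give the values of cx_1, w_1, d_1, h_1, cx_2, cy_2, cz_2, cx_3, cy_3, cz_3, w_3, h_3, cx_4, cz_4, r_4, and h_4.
cx_1 = 2.5, w_1 = 4, d_1 = 3.5, h_1 = 4.5, cx_2 = 8.5, cy_2 = 5, cz_2 = 6.5, cx_3 = 3, cy_3 = 3.5, cz_3 = 6, w_3 = 3.5, h_3 = 2.5, cx_4 = 9.5, cz_4 = 0.5, r_4 = 1, h_4 = 2.5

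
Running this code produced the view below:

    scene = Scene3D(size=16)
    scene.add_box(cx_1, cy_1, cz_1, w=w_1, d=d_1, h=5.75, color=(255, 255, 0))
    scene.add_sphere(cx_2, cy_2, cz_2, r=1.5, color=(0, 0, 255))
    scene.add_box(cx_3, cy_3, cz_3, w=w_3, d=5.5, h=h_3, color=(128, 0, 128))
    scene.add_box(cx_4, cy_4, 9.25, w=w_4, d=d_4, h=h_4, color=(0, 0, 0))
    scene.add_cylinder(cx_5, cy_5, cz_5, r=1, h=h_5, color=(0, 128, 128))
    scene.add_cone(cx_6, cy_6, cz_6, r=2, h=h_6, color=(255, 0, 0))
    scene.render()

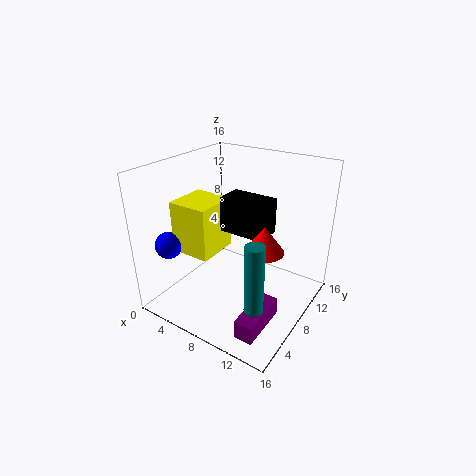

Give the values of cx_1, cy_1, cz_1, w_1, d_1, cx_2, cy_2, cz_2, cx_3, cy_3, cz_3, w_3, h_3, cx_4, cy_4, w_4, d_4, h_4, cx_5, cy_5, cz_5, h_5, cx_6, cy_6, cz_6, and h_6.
cx_1 = 2
cy_1 = 4
cz_1 = 6.5
w_1 = 4.5
d_1 = 4.75
cx_2 = 1.75
cy_2 = 3.5
cz_2 = 7.25
cx_3 = 11.75
cy_3 = 1.5
cz_3 = 0.75
w_3 = 2
h_3 = 2
cx_4 = 6.75
cy_4 = 6.5
w_4 = 5
d_4 = 3
h_4 = 3.75
cx_5 = 12.5
cy_5 = 4
cz_5 = 2.75
h_5 = 7.5
cx_6 = 12.25
cy_6 = 6.25
cz_6 = 8.5
h_6 = 2.75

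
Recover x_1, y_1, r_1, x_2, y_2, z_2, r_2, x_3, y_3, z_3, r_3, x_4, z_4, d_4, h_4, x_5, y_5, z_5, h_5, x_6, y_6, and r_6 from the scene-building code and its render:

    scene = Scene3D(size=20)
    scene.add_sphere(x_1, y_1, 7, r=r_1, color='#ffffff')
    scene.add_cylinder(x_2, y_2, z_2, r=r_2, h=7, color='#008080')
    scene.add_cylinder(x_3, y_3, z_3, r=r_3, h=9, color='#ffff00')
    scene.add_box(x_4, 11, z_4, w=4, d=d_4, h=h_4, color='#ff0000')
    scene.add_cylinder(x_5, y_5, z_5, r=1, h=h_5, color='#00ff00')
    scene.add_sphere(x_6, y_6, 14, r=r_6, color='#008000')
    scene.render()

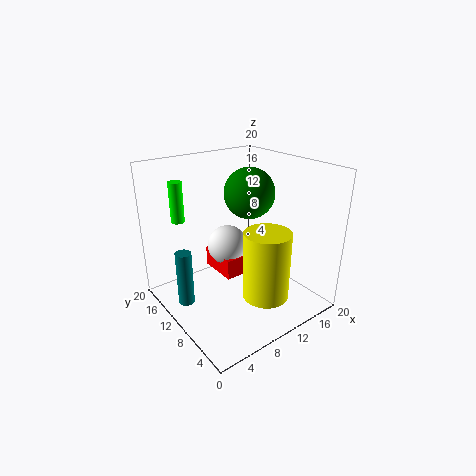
x_1 = 11; y_1 = 14; r_1 = 3; x_2 = 1; y_2 = 9; z_2 = 4; r_2 = 1; x_3 = 10; y_3 = 4; z_3 = 4; r_3 = 3; x_4 = 9; z_4 = 3; d_4 = 6; h_4 = 3; x_5 = 5; y_5 = 18; z_5 = 11; h_5 = 6; x_6 = 16; y_6 = 15; r_6 = 4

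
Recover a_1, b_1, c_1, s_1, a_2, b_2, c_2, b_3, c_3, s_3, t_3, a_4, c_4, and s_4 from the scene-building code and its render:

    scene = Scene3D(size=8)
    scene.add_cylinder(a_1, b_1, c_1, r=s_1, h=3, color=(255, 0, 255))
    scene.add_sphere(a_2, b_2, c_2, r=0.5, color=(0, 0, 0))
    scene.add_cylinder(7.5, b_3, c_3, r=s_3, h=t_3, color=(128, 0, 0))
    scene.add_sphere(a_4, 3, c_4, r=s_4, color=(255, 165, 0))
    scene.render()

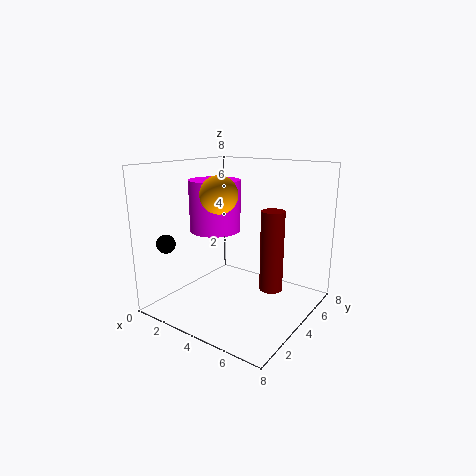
a_1 = 2; b_1 = 4.5; c_1 = 4; s_1 = 1.5; a_2 = 1.5; b_2 = 1; c_2 = 4; b_3 = 1.5; c_3 = 3; s_3 = 0.5; t_3 = 3.5; a_4 = 3.5; c_4 = 6.5; s_4 = 1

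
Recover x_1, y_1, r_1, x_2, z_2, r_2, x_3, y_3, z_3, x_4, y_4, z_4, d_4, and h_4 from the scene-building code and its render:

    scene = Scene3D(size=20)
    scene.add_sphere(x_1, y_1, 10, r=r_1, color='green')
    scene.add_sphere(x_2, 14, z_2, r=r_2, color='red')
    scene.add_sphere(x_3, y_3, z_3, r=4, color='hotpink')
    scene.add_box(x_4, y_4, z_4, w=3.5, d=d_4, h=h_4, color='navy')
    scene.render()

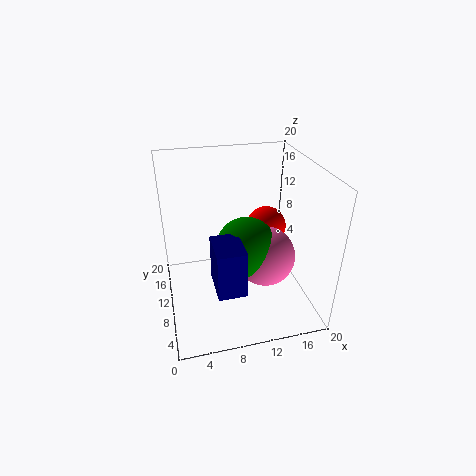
x_1 = 10.5, y_1 = 7.5, r_1 = 4, x_2 = 15.5, z_2 = 9, r_2 = 3, x_3 = 13, y_3 = 7, z_3 = 8.5, x_4 = 5.5, y_4 = 1.5, z_4 = 7, d_4 = 5, h_4 = 6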